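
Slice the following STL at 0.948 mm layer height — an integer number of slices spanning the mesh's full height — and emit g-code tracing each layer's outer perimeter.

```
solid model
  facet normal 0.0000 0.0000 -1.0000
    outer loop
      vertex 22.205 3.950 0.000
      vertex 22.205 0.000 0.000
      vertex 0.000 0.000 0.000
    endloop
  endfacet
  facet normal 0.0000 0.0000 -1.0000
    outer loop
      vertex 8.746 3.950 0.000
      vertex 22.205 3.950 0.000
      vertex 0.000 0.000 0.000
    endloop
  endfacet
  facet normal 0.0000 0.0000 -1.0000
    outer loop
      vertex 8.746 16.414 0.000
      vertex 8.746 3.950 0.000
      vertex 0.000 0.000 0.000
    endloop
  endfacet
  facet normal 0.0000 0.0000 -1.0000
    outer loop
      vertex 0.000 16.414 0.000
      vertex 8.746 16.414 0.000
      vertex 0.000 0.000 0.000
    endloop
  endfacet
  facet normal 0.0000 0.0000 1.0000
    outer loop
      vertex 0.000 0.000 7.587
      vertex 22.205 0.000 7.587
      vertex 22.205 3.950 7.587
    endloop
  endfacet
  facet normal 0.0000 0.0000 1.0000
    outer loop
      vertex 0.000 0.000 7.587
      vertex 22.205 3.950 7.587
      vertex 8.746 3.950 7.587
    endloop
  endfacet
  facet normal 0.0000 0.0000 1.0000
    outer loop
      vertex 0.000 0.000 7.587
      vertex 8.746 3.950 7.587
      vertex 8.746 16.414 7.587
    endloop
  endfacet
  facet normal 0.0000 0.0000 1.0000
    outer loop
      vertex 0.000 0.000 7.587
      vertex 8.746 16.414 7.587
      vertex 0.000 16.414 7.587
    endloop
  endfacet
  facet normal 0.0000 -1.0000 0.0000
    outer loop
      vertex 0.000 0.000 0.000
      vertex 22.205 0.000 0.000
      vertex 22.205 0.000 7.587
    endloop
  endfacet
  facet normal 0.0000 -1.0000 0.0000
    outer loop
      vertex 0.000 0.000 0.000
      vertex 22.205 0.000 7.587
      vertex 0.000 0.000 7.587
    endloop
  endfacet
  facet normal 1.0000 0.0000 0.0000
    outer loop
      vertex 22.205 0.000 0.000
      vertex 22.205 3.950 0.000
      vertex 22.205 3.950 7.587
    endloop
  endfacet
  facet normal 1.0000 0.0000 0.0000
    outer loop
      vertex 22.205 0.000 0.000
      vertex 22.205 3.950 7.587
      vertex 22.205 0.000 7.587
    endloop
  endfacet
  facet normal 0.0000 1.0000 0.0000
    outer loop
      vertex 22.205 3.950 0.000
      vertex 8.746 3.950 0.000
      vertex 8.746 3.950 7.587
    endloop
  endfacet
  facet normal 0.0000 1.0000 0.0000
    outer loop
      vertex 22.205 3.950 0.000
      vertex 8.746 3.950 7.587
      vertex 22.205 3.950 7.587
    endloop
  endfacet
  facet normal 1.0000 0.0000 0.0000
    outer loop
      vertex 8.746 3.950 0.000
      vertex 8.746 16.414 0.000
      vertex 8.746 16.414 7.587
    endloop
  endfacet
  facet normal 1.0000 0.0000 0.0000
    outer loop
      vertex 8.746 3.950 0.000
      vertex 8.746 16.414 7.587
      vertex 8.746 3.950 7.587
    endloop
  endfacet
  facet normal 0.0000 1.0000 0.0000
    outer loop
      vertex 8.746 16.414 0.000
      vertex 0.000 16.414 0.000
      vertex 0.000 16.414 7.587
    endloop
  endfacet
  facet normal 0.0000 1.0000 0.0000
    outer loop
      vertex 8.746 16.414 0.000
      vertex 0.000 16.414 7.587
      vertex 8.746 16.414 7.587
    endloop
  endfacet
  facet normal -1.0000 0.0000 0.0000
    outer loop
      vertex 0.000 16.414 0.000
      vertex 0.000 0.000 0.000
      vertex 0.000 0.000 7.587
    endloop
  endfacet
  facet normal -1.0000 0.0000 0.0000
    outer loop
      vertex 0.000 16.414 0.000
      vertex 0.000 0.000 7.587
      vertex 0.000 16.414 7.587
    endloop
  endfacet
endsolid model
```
; perimeter-only toolpath
G21 ; units = mm
G90 ; absolute positioning
G28 ; home
; layer 1
G0 Z0.948
G0 X0.000 Y0.000
G1 X22.205 Y0.000
G1 X22.205 Y3.950
G1 X8.746 Y3.950
G1 X8.746 Y16.414
G1 X0.000 Y16.414
G1 X0.000 Y0.000
; layer 2
G0 Z1.897
G0 X0.000 Y0.000
G1 X22.205 Y0.000
G1 X22.205 Y3.950
G1 X8.746 Y3.950
G1 X8.746 Y16.414
G1 X0.000 Y16.414
G1 X0.000 Y0.000
; layer 3
G0 Z2.845
G0 X0.000 Y0.000
G1 X22.205 Y0.000
G1 X22.205 Y3.950
G1 X8.746 Y3.950
G1 X8.746 Y16.414
G1 X0.000 Y16.414
G1 X0.000 Y0.000
; layer 4
G0 Z3.793
G0 X0.000 Y0.000
G1 X22.205 Y0.000
G1 X22.205 Y3.950
G1 X8.746 Y3.950
G1 X8.746 Y16.414
G1 X0.000 Y16.414
G1 X0.000 Y0.000
; layer 5
G0 Z4.742
G0 X0.000 Y0.000
G1 X22.205 Y0.000
G1 X22.205 Y3.950
G1 X8.746 Y3.950
G1 X8.746 Y16.414
G1 X0.000 Y16.414
G1 X0.000 Y0.000
; layer 6
G0 Z5.690
G0 X0.000 Y0.000
G1 X22.205 Y0.000
G1 X22.205 Y3.950
G1 X8.746 Y3.950
G1 X8.746 Y16.414
G1 X0.000 Y16.414
G1 X0.000 Y0.000
; layer 7
G0 Z6.639
G0 X0.000 Y0.000
G1 X22.205 Y0.000
G1 X22.205 Y3.950
G1 X8.746 Y3.950
G1 X8.746 Y16.414
G1 X0.000 Y16.414
G1 X0.000 Y0.000
; layer 8
G0 Z7.587
G0 X0.000 Y0.000
G1 X22.205 Y0.000
G1 X22.205 Y3.950
G1 X8.746 Y3.950
G1 X8.746 Y16.414
G1 X0.000 Y16.414
G1 X0.000 Y0.000
M2 ; end

The solid is an L-shaped prism: outer 22.2 × 16.4 mm, arm thicknesses ≈ 3.95 mm (horizontal) and 8.75 mm (vertical), extruded 7.59 mm in z. Slicing at Δz = 0.948 mm — 8 equal slices spanning the solid's height, so layer i sits at z = i·h/8 — gives 8 non-empty perimeters. Each is a 6-segment closed polygon; G0 lifts to the layer z and rapids to the start vertex, then G1 traces the edges.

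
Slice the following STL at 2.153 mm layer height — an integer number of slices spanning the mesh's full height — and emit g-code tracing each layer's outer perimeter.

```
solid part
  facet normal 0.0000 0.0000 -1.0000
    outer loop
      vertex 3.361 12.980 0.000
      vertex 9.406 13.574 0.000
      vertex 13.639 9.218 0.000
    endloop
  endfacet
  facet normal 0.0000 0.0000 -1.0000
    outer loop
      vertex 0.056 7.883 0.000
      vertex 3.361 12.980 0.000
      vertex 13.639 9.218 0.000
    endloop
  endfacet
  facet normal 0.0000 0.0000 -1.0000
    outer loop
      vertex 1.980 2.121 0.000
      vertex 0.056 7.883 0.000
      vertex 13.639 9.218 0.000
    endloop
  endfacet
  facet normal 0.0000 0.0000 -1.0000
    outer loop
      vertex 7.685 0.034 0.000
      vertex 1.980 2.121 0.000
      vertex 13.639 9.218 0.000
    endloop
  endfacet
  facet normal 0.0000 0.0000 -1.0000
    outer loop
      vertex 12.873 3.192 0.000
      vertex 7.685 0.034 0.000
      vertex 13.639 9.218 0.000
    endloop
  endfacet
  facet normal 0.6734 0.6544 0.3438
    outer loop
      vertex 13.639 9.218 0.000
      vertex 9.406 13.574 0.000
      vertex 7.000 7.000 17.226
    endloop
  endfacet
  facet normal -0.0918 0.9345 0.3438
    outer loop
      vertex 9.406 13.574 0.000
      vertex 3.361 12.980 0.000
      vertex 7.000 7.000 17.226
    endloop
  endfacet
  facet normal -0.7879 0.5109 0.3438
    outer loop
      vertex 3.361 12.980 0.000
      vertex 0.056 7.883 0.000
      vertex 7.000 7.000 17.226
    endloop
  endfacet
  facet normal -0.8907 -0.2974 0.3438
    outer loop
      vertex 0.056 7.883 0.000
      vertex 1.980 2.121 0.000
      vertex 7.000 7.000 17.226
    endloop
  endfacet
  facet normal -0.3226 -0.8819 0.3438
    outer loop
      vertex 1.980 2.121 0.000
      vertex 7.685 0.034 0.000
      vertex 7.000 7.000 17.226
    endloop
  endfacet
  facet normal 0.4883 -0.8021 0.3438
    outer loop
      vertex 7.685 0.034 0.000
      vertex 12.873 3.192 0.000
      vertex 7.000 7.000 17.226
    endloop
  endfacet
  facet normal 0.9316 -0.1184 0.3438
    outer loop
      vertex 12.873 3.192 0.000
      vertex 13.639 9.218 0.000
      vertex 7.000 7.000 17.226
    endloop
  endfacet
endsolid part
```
; perimeter-only toolpath
G21 ; units = mm
G90 ; absolute positioning
G28 ; home
; layer 1
G0 Z2.153
G0 X12.809 Y8.941
G1 X9.105 Y12.752
G1 X3.816 Y12.232
G1 X0.924 Y7.773
G1 X2.607 Y2.731
G1 X7.599 Y0.905
G1 X12.139 Y3.668
G1 X12.809 Y8.941
; layer 2
G0 Z4.306
G0 X11.979 Y8.663
G1 X8.805 Y11.931
G1 X4.271 Y11.485
G1 X1.792 Y7.662
G1 X3.235 Y3.341
G1 X7.514 Y1.776
G1 X11.405 Y4.144
G1 X11.979 Y8.663
; layer 3
G0 Z6.460
G0 X11.149 Y8.386
G1 X8.504 Y11.109
G1 X4.726 Y10.738
G1 X2.660 Y7.552
G1 X3.862 Y3.951
G1 X7.428 Y2.646
G1 X10.671 Y4.620
G1 X11.149 Y8.386
; layer 4
G0 Z8.613
G0 X10.319 Y8.109
G1 X8.203 Y10.287
G1 X5.181 Y9.990
G1 X3.528 Y7.441
G1 X4.490 Y4.561
G1 X7.342 Y3.517
G1 X9.936 Y5.096
G1 X10.319 Y8.109
; layer 5
G0 Z10.766
G0 X9.490 Y7.832
G1 X7.902 Y9.465
G1 X5.635 Y9.242
G1 X4.396 Y7.331
G1 X5.117 Y5.170
G1 X7.257 Y4.388
G1 X9.202 Y5.572
G1 X9.490 Y7.832
; layer 6
G0 Z12.919
G0 X8.660 Y7.554
G1 X7.601 Y8.643
G1 X6.090 Y8.495
G1 X5.264 Y7.221
G1 X5.745 Y5.780
G1 X7.171 Y5.258
G1 X8.468 Y6.048
G1 X8.660 Y7.554
; layer 7
G0 Z15.073
G0 X7.830 Y7.277
G1 X7.301 Y7.822
G1 X6.545 Y7.748
G1 X6.132 Y7.110
G1 X6.372 Y6.390
G1 X7.086 Y6.129
G1 X7.734 Y6.524
G1 X7.830 Y7.277
M2 ; end

The solid is a regular 7-sided pyramid, base circumscribed radius ≈ 7 mm, apex at z ≈ 17.2 mm. Slicing at Δz = 2.153 mm — 8 equal slices spanning the solid's height, so layer i sits at z = i·h/8 — gives 7 non-empty perimeters. Each is a 7-segment closed polygon; G0 lifts to the layer z and rapids to the start vertex, then G1 traces the edges. The cross-section shrinks linearly with z (the slice at the apex is degenerate and omitted).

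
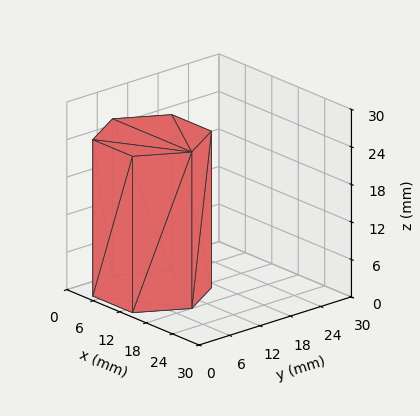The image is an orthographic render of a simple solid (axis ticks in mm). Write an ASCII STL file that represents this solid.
Reading the render: the shape is a regular 6-sided prism (a cylinder approximated with 6 flat sides), circumscribed radius ≈ 9 mm, height ≈ 25 mm (dimensions read to the nearest mm from the axis ticks). For the STL, each face is triangulated and given an outward normal.

solid part
  facet normal 0.0000 0.0000 -1.0000
    outer loop
      vertex 4.500 16.794 0.000
      vertex 13.500 16.794 0.000
      vertex 18.000 9.000 0.000
    endloop
  endfacet
  facet normal 0.0000 0.0000 -1.0000
    outer loop
      vertex 0.000 9.000 0.000
      vertex 4.500 16.794 0.000
      vertex 18.000 9.000 0.000
    endloop
  endfacet
  facet normal 0.0000 0.0000 -1.0000
    outer loop
      vertex 4.500 1.206 0.000
      vertex 0.000 9.000 0.000
      vertex 18.000 9.000 0.000
    endloop
  endfacet
  facet normal 0.0000 0.0000 -1.0000
    outer loop
      vertex 13.500 1.206 0.000
      vertex 4.500 1.206 0.000
      vertex 18.000 9.000 0.000
    endloop
  endfacet
  facet normal 0.0000 0.0000 1.0000
    outer loop
      vertex 18.000 9.000 25.000
      vertex 13.500 16.794 25.000
      vertex 4.500 16.794 25.000
    endloop
  endfacet
  facet normal 0.0000 0.0000 1.0000
    outer loop
      vertex 18.000 9.000 25.000
      vertex 4.500 16.794 25.000
      vertex 0.000 9.000 25.000
    endloop
  endfacet
  facet normal 0.0000 0.0000 1.0000
    outer loop
      vertex 18.000 9.000 25.000
      vertex 0.000 9.000 25.000
      vertex 4.500 1.206 25.000
    endloop
  endfacet
  facet normal 0.0000 0.0000 1.0000
    outer loop
      vertex 18.000 9.000 25.000
      vertex 4.500 1.206 25.000
      vertex 13.500 1.206 25.000
    endloop
  endfacet
  facet normal 0.8660 0.5000 0.0000
    outer loop
      vertex 18.000 9.000 0.000
      vertex 13.500 16.794 0.000
      vertex 13.500 16.794 25.000
    endloop
  endfacet
  facet normal 0.8660 0.5000 0.0000
    outer loop
      vertex 18.000 9.000 0.000
      vertex 13.500 16.794 25.000
      vertex 18.000 9.000 25.000
    endloop
  endfacet
  facet normal 0.0000 1.0000 0.0000
    outer loop
      vertex 13.500 16.794 0.000
      vertex 4.500 16.794 0.000
      vertex 4.500 16.794 25.000
    endloop
  endfacet
  facet normal 0.0000 1.0000 0.0000
    outer loop
      vertex 13.500 16.794 0.000
      vertex 4.500 16.794 25.000
      vertex 13.500 16.794 25.000
    endloop
  endfacet
  facet normal -0.8660 0.5000 0.0000
    outer loop
      vertex 4.500 16.794 0.000
      vertex 0.000 9.000 0.000
      vertex 0.000 9.000 25.000
    endloop
  endfacet
  facet normal -0.8660 0.5000 0.0000
    outer loop
      vertex 4.500 16.794 0.000
      vertex 0.000 9.000 25.000
      vertex 4.500 16.794 25.000
    endloop
  endfacet
  facet normal -0.8660 -0.5000 0.0000
    outer loop
      vertex 0.000 9.000 0.000
      vertex 4.500 1.206 0.000
      vertex 4.500 1.206 25.000
    endloop
  endfacet
  facet normal -0.8660 -0.5000 0.0000
    outer loop
      vertex 0.000 9.000 0.000
      vertex 4.500 1.206 25.000
      vertex 0.000 9.000 25.000
    endloop
  endfacet
  facet normal 0.0000 -1.0000 0.0000
    outer loop
      vertex 4.500 1.206 0.000
      vertex 13.500 1.206 0.000
      vertex 13.500 1.206 25.000
    endloop
  endfacet
  facet normal 0.0000 -1.0000 0.0000
    outer loop
      vertex 4.500 1.206 0.000
      vertex 13.500 1.206 25.000
      vertex 4.500 1.206 25.000
    endloop
  endfacet
  facet normal 0.8660 -0.5000 0.0000
    outer loop
      vertex 13.500 1.206 0.000
      vertex 18.000 9.000 0.000
      vertex 18.000 9.000 25.000
    endloop
  endfacet
  facet normal 0.8660 -0.5000 0.0000
    outer loop
      vertex 13.500 1.206 0.000
      vertex 18.000 9.000 25.000
      vertex 13.500 1.206 25.000
    endloop
  endfacet
endsolid part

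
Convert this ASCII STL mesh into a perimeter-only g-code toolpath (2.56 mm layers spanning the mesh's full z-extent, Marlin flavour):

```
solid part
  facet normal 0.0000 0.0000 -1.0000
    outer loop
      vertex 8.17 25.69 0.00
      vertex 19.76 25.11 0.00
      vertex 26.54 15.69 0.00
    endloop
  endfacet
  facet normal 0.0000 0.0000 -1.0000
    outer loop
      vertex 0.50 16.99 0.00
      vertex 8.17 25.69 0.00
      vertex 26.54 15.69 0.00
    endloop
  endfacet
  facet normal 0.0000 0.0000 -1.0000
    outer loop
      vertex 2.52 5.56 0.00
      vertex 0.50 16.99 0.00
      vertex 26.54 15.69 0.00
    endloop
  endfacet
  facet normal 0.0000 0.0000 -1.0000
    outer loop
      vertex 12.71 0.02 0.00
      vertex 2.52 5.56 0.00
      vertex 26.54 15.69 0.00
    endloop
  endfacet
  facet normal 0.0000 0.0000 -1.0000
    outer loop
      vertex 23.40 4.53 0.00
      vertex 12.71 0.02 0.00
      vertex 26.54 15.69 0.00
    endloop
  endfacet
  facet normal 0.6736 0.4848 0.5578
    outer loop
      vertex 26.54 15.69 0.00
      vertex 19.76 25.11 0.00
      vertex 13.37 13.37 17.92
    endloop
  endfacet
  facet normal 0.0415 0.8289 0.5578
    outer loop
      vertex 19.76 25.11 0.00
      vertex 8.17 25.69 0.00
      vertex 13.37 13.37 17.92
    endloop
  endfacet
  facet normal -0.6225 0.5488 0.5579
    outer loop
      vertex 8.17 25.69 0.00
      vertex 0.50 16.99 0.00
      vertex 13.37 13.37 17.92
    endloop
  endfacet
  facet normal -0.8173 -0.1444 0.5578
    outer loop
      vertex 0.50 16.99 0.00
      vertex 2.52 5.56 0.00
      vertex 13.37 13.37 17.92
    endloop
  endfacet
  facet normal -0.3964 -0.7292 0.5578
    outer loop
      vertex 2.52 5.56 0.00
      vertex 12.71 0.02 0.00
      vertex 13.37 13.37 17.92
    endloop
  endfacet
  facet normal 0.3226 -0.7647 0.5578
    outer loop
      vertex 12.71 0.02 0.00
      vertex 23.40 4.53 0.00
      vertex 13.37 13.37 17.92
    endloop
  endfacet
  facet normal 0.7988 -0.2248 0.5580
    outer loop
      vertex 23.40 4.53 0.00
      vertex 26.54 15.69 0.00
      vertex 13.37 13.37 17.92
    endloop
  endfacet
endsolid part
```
; perimeter-only toolpath
G21 ; units = mm
G90 ; absolute positioning
G28 ; home
; layer 1
G0 Z2.56
G0 X24.66 Y15.36
G1 X18.85 Y23.43
G1 X8.91 Y23.93
G1 X2.34 Y16.47
G1 X4.07 Y6.68
G1 X12.80 Y1.93
G1 X21.97 Y5.79
G1 X24.66 Y15.36
; layer 2
G0 Z5.12
G0 X22.78 Y15.03
G1 X17.93 Y21.76
G1 X9.66 Y22.17
G1 X4.18 Y15.96
G1 X5.62 Y7.79
G1 X12.90 Y3.83
G1 X20.53 Y7.06
G1 X22.78 Y15.03
; layer 3
G0 Z7.68
G0 X20.90 Y14.70
G1 X17.02 Y20.08
G1 X10.40 Y20.41
G1 X6.02 Y15.44
G1 X7.17 Y8.91
G1 X12.99 Y5.74
G1 X19.10 Y8.32
G1 X20.90 Y14.70
; layer 4
G0 Z10.24
G0 X19.01 Y14.36
G1 X16.11 Y18.40
G1 X11.14 Y18.65
G1 X7.85 Y14.92
G1 X8.72 Y10.02
G1 X13.09 Y7.65
G1 X17.67 Y9.58
G1 X19.01 Y14.36
; layer 5
G0 Z12.80
G0 X17.13 Y14.03
G1 X15.20 Y16.72
G1 X11.88 Y16.89
G1 X9.69 Y14.40
G1 X10.27 Y11.14
G1 X13.18 Y9.56
G1 X16.24 Y10.84
G1 X17.13 Y14.03
; layer 6
G0 Z15.36
G0 X15.25 Y13.70
G1 X14.28 Y15.05
G1 X12.63 Y15.13
G1 X11.53 Y13.89
G1 X11.82 Y12.25
G1 X13.28 Y11.46
G1 X14.80 Y12.11
G1 X15.25 Y13.70
M2 ; end

The solid is a regular 7-sided pyramid, base circumscribed radius ≈ 13.4 mm, apex at z ≈ 17.9 mm. Slicing at Δz = 2.56 mm — 7 equal slices spanning the solid's height, so layer i sits at z = i·h/7 — gives 6 non-empty perimeters. Each is a 7-segment closed polygon; G0 lifts to the layer z and rapids to the start vertex, then G1 traces the edges. The cross-section shrinks linearly with z (the slice at the apex is degenerate and omitted).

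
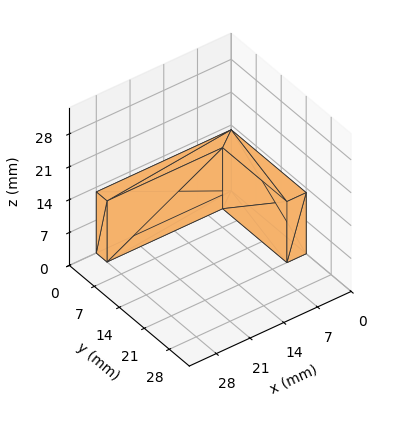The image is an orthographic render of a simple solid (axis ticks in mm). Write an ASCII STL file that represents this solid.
Reading the render: the shape is an L-shaped prism: outer 28 × 21 mm, arm thicknesses ≈ 3 mm (horizontal) and 4 mm (vertical), extruded 13 mm in z (dimensions read to the nearest mm from the axis ticks). For the STL, each face is triangulated and given an outward normal.

solid part
  facet normal 0.0000 0.0000 -1.0000
    outer loop
      vertex 28.000 3.000 0.000
      vertex 28.000 0.000 0.000
      vertex 0.000 0.000 0.000
    endloop
  endfacet
  facet normal 0.0000 0.0000 -1.0000
    outer loop
      vertex 4.000 3.000 0.000
      vertex 28.000 3.000 0.000
      vertex 0.000 0.000 0.000
    endloop
  endfacet
  facet normal 0.0000 0.0000 -1.0000
    outer loop
      vertex 4.000 21.000 0.000
      vertex 4.000 3.000 0.000
      vertex 0.000 0.000 0.000
    endloop
  endfacet
  facet normal 0.0000 0.0000 -1.0000
    outer loop
      vertex 0.000 21.000 0.000
      vertex 4.000 21.000 0.000
      vertex 0.000 0.000 0.000
    endloop
  endfacet
  facet normal 0.0000 0.0000 1.0000
    outer loop
      vertex 0.000 0.000 13.000
      vertex 28.000 0.000 13.000
      vertex 28.000 3.000 13.000
    endloop
  endfacet
  facet normal 0.0000 0.0000 1.0000
    outer loop
      vertex 0.000 0.000 13.000
      vertex 28.000 3.000 13.000
      vertex 4.000 3.000 13.000
    endloop
  endfacet
  facet normal 0.0000 0.0000 1.0000
    outer loop
      vertex 0.000 0.000 13.000
      vertex 4.000 3.000 13.000
      vertex 4.000 21.000 13.000
    endloop
  endfacet
  facet normal 0.0000 0.0000 1.0000
    outer loop
      vertex 0.000 0.000 13.000
      vertex 4.000 21.000 13.000
      vertex 0.000 21.000 13.000
    endloop
  endfacet
  facet normal 0.0000 -1.0000 0.0000
    outer loop
      vertex 0.000 0.000 0.000
      vertex 28.000 0.000 0.000
      vertex 28.000 0.000 13.000
    endloop
  endfacet
  facet normal 0.0000 -1.0000 0.0000
    outer loop
      vertex 0.000 0.000 0.000
      vertex 28.000 0.000 13.000
      vertex 0.000 0.000 13.000
    endloop
  endfacet
  facet normal 1.0000 0.0000 0.0000
    outer loop
      vertex 28.000 0.000 0.000
      vertex 28.000 3.000 0.000
      vertex 28.000 3.000 13.000
    endloop
  endfacet
  facet normal 1.0000 0.0000 0.0000
    outer loop
      vertex 28.000 0.000 0.000
      vertex 28.000 3.000 13.000
      vertex 28.000 0.000 13.000
    endloop
  endfacet
  facet normal 0.0000 1.0000 0.0000
    outer loop
      vertex 28.000 3.000 0.000
      vertex 4.000 3.000 0.000
      vertex 4.000 3.000 13.000
    endloop
  endfacet
  facet normal 0.0000 1.0000 0.0000
    outer loop
      vertex 28.000 3.000 0.000
      vertex 4.000 3.000 13.000
      vertex 28.000 3.000 13.000
    endloop
  endfacet
  facet normal 1.0000 0.0000 0.0000
    outer loop
      vertex 4.000 3.000 0.000
      vertex 4.000 21.000 0.000
      vertex 4.000 21.000 13.000
    endloop
  endfacet
  facet normal 1.0000 0.0000 0.0000
    outer loop
      vertex 4.000 3.000 0.000
      vertex 4.000 21.000 13.000
      vertex 4.000 3.000 13.000
    endloop
  endfacet
  facet normal 0.0000 1.0000 0.0000
    outer loop
      vertex 4.000 21.000 0.000
      vertex 0.000 21.000 0.000
      vertex 0.000 21.000 13.000
    endloop
  endfacet
  facet normal 0.0000 1.0000 0.0000
    outer loop
      vertex 4.000 21.000 0.000
      vertex 0.000 21.000 13.000
      vertex 4.000 21.000 13.000
    endloop
  endfacet
  facet normal -1.0000 0.0000 0.0000
    outer loop
      vertex 0.000 21.000 0.000
      vertex 0.000 0.000 0.000
      vertex 0.000 0.000 13.000
    endloop
  endfacet
  facet normal -1.0000 0.0000 0.0000
    outer loop
      vertex 0.000 21.000 0.000
      vertex 0.000 0.000 13.000
      vertex 0.000 21.000 13.000
    endloop
  endfacet
endsolid part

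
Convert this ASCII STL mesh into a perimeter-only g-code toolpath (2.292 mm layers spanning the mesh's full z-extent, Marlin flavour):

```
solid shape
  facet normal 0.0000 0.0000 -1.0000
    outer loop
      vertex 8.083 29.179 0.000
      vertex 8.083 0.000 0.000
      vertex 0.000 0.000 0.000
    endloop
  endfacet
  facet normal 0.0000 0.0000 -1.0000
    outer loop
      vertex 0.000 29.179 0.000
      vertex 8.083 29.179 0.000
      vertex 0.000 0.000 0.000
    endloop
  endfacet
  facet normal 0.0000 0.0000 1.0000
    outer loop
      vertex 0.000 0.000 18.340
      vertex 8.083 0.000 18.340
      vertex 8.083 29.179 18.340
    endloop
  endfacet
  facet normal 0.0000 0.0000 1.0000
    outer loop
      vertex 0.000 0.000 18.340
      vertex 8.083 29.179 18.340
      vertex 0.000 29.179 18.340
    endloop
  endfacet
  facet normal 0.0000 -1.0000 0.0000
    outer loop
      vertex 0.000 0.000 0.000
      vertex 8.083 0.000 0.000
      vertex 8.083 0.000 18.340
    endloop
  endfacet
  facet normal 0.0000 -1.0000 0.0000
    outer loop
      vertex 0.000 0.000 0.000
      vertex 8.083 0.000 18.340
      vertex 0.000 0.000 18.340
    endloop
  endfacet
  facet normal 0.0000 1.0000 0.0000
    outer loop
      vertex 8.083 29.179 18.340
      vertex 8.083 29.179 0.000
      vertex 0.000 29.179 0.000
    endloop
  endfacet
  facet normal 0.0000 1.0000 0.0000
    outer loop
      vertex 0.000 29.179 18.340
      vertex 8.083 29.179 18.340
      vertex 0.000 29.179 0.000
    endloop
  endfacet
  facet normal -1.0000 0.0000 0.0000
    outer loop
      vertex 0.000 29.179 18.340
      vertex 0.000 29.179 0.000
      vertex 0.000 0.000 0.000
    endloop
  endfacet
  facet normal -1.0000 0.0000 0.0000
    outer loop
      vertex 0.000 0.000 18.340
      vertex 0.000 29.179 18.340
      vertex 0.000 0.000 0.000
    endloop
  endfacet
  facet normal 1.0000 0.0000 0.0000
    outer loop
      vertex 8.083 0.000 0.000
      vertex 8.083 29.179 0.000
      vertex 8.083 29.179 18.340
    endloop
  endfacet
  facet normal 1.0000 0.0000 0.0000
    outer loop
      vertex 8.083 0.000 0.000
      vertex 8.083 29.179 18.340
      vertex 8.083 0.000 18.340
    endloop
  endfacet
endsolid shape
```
; perimeter-only toolpath
G21 ; units = mm
G90 ; absolute positioning
G28 ; home
; layer 1
G0 Z2.292
G0 X0.000 Y0.000
G1 X8.083 Y0.000
G1 X8.083 Y29.179
G1 X0.000 Y29.179
G1 X0.000 Y0.000
; layer 2
G0 Z4.585
G0 X0.000 Y0.000
G1 X8.083 Y0.000
G1 X8.083 Y29.179
G1 X0.000 Y29.179
G1 X0.000 Y0.000
; layer 3
G0 Z6.877
G0 X0.000 Y0.000
G1 X8.083 Y0.000
G1 X8.083 Y29.179
G1 X0.000 Y29.179
G1 X0.000 Y0.000
; layer 4
G0 Z9.170
G0 X0.000 Y0.000
G1 X8.083 Y0.000
G1 X8.083 Y29.179
G1 X0.000 Y29.179
G1 X0.000 Y0.000
; layer 5
G0 Z11.463
G0 X0.000 Y0.000
G1 X8.083 Y0.000
G1 X8.083 Y29.179
G1 X0.000 Y29.179
G1 X0.000 Y0.000
; layer 6
G0 Z13.755
G0 X0.000 Y0.000
G1 X8.083 Y0.000
G1 X8.083 Y29.179
G1 X0.000 Y29.179
G1 X0.000 Y0.000
; layer 7
G0 Z16.047
G0 X0.000 Y0.000
G1 X8.083 Y0.000
G1 X8.083 Y29.179
G1 X0.000 Y29.179
G1 X0.000 Y0.000
; layer 8
G0 Z18.340
G0 X0.000 Y0.000
G1 X8.083 Y0.000
G1 X8.083 Y29.179
G1 X0.000 Y29.179
G1 X0.000 Y0.000
M2 ; end

The solid is a rectangular box, roughly 8.08 × 29.2 mm footprint and 18.3 mm tall. Slicing at Δz = 2.292 mm — 8 equal slices spanning the solid's height, so layer i sits at z = i·h/8 — gives 8 non-empty perimeters. Each is a 4-segment closed polygon; G0 lifts to the layer z and rapids to the start vertex, then G1 traces the edges.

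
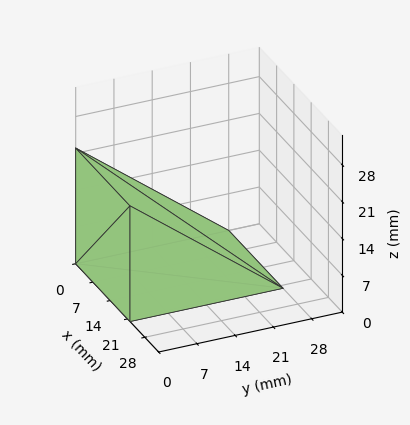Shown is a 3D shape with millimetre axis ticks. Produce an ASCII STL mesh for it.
Reading the render: the shape is a wedge (ramp): 22 × 28 mm base, rising to 22 mm along the y=0 edge and sloping linearly to z=0 at y=28 (dimensions read to the nearest mm from the axis ticks). For the STL, each face is triangulated and given an outward normal.

solid part
  facet normal 0.0000 0.0000 -1.0000
    outer loop
      vertex 22.000 28.000 0.000
      vertex 22.000 0.000 0.000
      vertex 0.000 0.000 0.000
    endloop
  endfacet
  facet normal 0.0000 0.0000 -1.0000
    outer loop
      vertex 0.000 28.000 0.000
      vertex 22.000 28.000 0.000
      vertex 0.000 0.000 0.000
    endloop
  endfacet
  facet normal 0.0000 -1.0000 0.0000
    outer loop
      vertex 0.000 0.000 0.000
      vertex 22.000 0.000 0.000
      vertex 22.000 0.000 22.000
    endloop
  endfacet
  facet normal 0.0000 -1.0000 0.0000
    outer loop
      vertex 0.000 0.000 0.000
      vertex 22.000 0.000 22.000
      vertex 0.000 0.000 22.000
    endloop
  endfacet
  facet normal 0.0000 0.6178 0.7863
    outer loop
      vertex 0.000 0.000 22.000
      vertex 22.000 0.000 22.000
      vertex 22.000 28.000 0.000
    endloop
  endfacet
  facet normal 0.0000 0.6178 0.7863
    outer loop
      vertex 0.000 0.000 22.000
      vertex 22.000 28.000 0.000
      vertex 0.000 28.000 0.000
    endloop
  endfacet
  facet normal -1.0000 0.0000 0.0000
    outer loop
      vertex 0.000 0.000 22.000
      vertex 0.000 28.000 0.000
      vertex 0.000 0.000 0.000
    endloop
  endfacet
  facet normal 1.0000 0.0000 0.0000
    outer loop
      vertex 22.000 0.000 0.000
      vertex 22.000 28.000 0.000
      vertex 22.000 0.000 22.000
    endloop
  endfacet
endsolid part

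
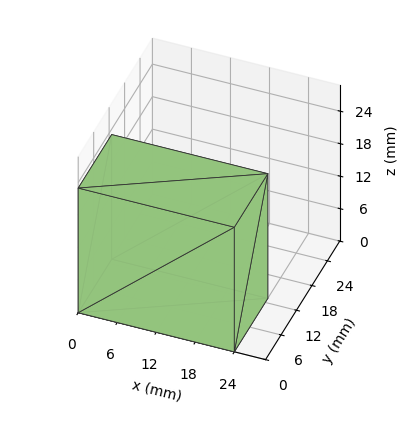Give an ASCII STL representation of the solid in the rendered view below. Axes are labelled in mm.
Reading the render: the shape is a rectangular box, roughly 24 × 13 mm footprint and 23 mm tall (dimensions read to the nearest mm from the axis ticks). For the STL, each face is triangulated and given an outward normal.

solid part
  facet normal 0.0000 0.0000 -1.0000
    outer loop
      vertex 24.000 13.000 0.000
      vertex 24.000 0.000 0.000
      vertex 0.000 0.000 0.000
    endloop
  endfacet
  facet normal 0.0000 0.0000 -1.0000
    outer loop
      vertex 0.000 13.000 0.000
      vertex 24.000 13.000 0.000
      vertex 0.000 0.000 0.000
    endloop
  endfacet
  facet normal 0.0000 0.0000 1.0000
    outer loop
      vertex 0.000 0.000 23.000
      vertex 24.000 0.000 23.000
      vertex 24.000 13.000 23.000
    endloop
  endfacet
  facet normal 0.0000 0.0000 1.0000
    outer loop
      vertex 0.000 0.000 23.000
      vertex 24.000 13.000 23.000
      vertex 0.000 13.000 23.000
    endloop
  endfacet
  facet normal 0.0000 -1.0000 0.0000
    outer loop
      vertex 0.000 0.000 0.000
      vertex 24.000 0.000 0.000
      vertex 24.000 0.000 23.000
    endloop
  endfacet
  facet normal 0.0000 -1.0000 0.0000
    outer loop
      vertex 0.000 0.000 0.000
      vertex 24.000 0.000 23.000
      vertex 0.000 0.000 23.000
    endloop
  endfacet
  facet normal 0.0000 1.0000 0.0000
    outer loop
      vertex 24.000 13.000 23.000
      vertex 24.000 13.000 0.000
      vertex 0.000 13.000 0.000
    endloop
  endfacet
  facet normal 0.0000 1.0000 0.0000
    outer loop
      vertex 0.000 13.000 23.000
      vertex 24.000 13.000 23.000
      vertex 0.000 13.000 0.000
    endloop
  endfacet
  facet normal -1.0000 0.0000 0.0000
    outer loop
      vertex 0.000 13.000 23.000
      vertex 0.000 13.000 0.000
      vertex 0.000 0.000 0.000
    endloop
  endfacet
  facet normal -1.0000 0.0000 0.0000
    outer loop
      vertex 0.000 0.000 23.000
      vertex 0.000 13.000 23.000
      vertex 0.000 0.000 0.000
    endloop
  endfacet
  facet normal 1.0000 0.0000 0.0000
    outer loop
      vertex 24.000 0.000 0.000
      vertex 24.000 13.000 0.000
      vertex 24.000 13.000 23.000
    endloop
  endfacet
  facet normal 1.0000 0.0000 0.0000
    outer loop
      vertex 24.000 0.000 0.000
      vertex 24.000 13.000 23.000
      vertex 24.000 0.000 23.000
    endloop
  endfacet
endsolid part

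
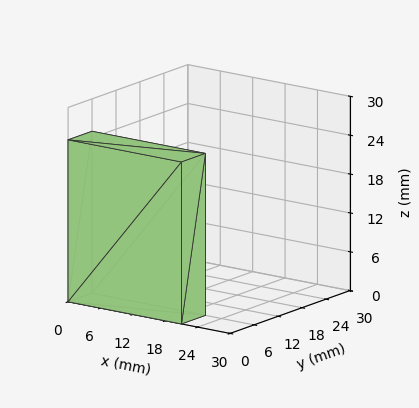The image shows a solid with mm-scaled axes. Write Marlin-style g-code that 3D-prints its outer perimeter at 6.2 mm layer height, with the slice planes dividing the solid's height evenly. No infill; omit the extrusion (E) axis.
Reading the render: the shape is a rectangular box, roughly 21 × 6 mm footprint and 25 mm tall (dimensions read to the nearest mm from the axis ticks). For the g-code, the solid's height is divided into equal slices at the stated Δz and each level perimeter traced with G1 moves after a G0 lift.

; perimeter-only toolpath
G21 ; units = mm
G90 ; absolute positioning
G28 ; home
; layer 1
G0 Z6.2
G0 X0.0 Y0.0
G1 X21.0 Y0.0
G1 X21.0 Y6.0
G1 X0.0 Y6.0
G1 X0.0 Y0.0
; layer 2
G0 Z12.5
G0 X0.0 Y0.0
G1 X21.0 Y0.0
G1 X21.0 Y6.0
G1 X0.0 Y6.0
G1 X0.0 Y0.0
; layer 3
G0 Z18.8
G0 X0.0 Y0.0
G1 X21.0 Y0.0
G1 X21.0 Y6.0
G1 X0.0 Y6.0
G1 X0.0 Y0.0
; layer 4
G0 Z25.0
G0 X0.0 Y0.0
G1 X21.0 Y0.0
G1 X21.0 Y6.0
G1 X0.0 Y6.0
G1 X0.0 Y0.0
M2 ; end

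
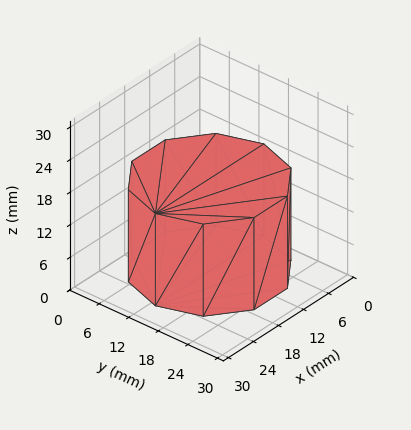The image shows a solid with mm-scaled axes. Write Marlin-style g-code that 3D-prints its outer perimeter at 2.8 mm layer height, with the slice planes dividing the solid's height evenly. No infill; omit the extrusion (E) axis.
Reading the render: the shape is a regular 10-sided prism (a cylinder approximated with 10 flat sides), circumscribed radius ≈ 13 mm, height ≈ 17 mm (dimensions read to the nearest mm from the axis ticks). For the g-code, the solid's height is divided into equal slices at the stated Δz and each level perimeter traced with G1 moves after a G0 lift.

; perimeter-only toolpath
G21 ; units = mm
G90 ; absolute positioning
G28 ; home
; layer 1
G0 Z2.8
G0 X26.0 Y13.0
G1 X23.5 Y20.6
G1 X17.0 Y25.4
G1 X9.0 Y25.4
G1 X2.5 Y20.6
G1 X0.0 Y13.0
G1 X2.5 Y5.4
G1 X9.0 Y0.6
G1 X17.0 Y0.6
G1 X23.5 Y5.4
G1 X26.0 Y13.0
; layer 2
G0 Z5.7
G0 X26.0 Y13.0
G1 X23.5 Y20.6
G1 X17.0 Y25.4
G1 X9.0 Y25.4
G1 X2.5 Y20.6
G1 X0.0 Y13.0
G1 X2.5 Y5.4
G1 X9.0 Y0.6
G1 X17.0 Y0.6
G1 X23.5 Y5.4
G1 X26.0 Y13.0
; layer 3
G0 Z8.5
G0 X26.0 Y13.0
G1 X23.5 Y20.6
G1 X17.0 Y25.4
G1 X9.0 Y25.4
G1 X2.5 Y20.6
G1 X0.0 Y13.0
G1 X2.5 Y5.4
G1 X9.0 Y0.6
G1 X17.0 Y0.6
G1 X23.5 Y5.4
G1 X26.0 Y13.0
; layer 4
G0 Z11.3
G0 X26.0 Y13.0
G1 X23.5 Y20.6
G1 X17.0 Y25.4
G1 X9.0 Y25.4
G1 X2.5 Y20.6
G1 X0.0 Y13.0
G1 X2.5 Y5.4
G1 X9.0 Y0.6
G1 X17.0 Y0.6
G1 X23.5 Y5.4
G1 X26.0 Y13.0
; layer 5
G0 Z14.2
G0 X26.0 Y13.0
G1 X23.5 Y20.6
G1 X17.0 Y25.4
G1 X9.0 Y25.4
G1 X2.5 Y20.6
G1 X0.0 Y13.0
G1 X2.5 Y5.4
G1 X9.0 Y0.6
G1 X17.0 Y0.6
G1 X23.5 Y5.4
G1 X26.0 Y13.0
; layer 6
G0 Z17.0
G0 X26.0 Y13.0
G1 X23.5 Y20.6
G1 X17.0 Y25.4
G1 X9.0 Y25.4
G1 X2.5 Y20.6
G1 X0.0 Y13.0
G1 X2.5 Y5.4
G1 X9.0 Y0.6
G1 X17.0 Y0.6
G1 X23.5 Y5.4
G1 X26.0 Y13.0
M2 ; end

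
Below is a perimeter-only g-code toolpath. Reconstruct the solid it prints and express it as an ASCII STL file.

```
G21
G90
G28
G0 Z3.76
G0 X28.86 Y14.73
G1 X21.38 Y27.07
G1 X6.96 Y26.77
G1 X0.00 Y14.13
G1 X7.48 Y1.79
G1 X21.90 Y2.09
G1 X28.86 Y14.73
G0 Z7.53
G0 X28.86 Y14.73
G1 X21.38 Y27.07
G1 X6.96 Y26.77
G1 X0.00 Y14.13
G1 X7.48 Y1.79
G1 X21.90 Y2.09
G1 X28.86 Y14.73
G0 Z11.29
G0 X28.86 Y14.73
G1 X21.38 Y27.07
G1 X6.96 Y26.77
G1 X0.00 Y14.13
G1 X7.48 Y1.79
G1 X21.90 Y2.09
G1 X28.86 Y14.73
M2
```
solid part
  facet normal 0.0000 0.0000 -1.0000
    outer loop
      vertex 6.96 26.77 0.00
      vertex 21.38 27.07 0.00
      vertex 28.86 14.73 0.00
    endloop
  endfacet
  facet normal 0.0000 0.0000 -1.0000
    outer loop
      vertex 0.00 14.13 0.00
      vertex 6.96 26.77 0.00
      vertex 28.86 14.73 0.00
    endloop
  endfacet
  facet normal 0.0000 0.0000 -1.0000
    outer loop
      vertex 7.48 1.79 0.00
      vertex 0.00 14.13 0.00
      vertex 28.86 14.73 0.00
    endloop
  endfacet
  facet normal 0.0000 0.0000 -1.0000
    outer loop
      vertex 21.90 2.09 0.00
      vertex 7.48 1.79 0.00
      vertex 28.86 14.73 0.00
    endloop
  endfacet
  facet normal 0.0000 0.0000 1.0000
    outer loop
      vertex 28.86 14.73 11.29
      vertex 21.38 27.07 11.29
      vertex 6.96 26.77 11.29
    endloop
  endfacet
  facet normal 0.0000 0.0000 1.0000
    outer loop
      vertex 28.86 14.73 11.29
      vertex 6.96 26.77 11.29
      vertex 0.00 14.13 11.29
    endloop
  endfacet
  facet normal 0.0000 0.0000 1.0000
    outer loop
      vertex 28.86 14.73 11.29
      vertex 0.00 14.13 11.29
      vertex 7.48 1.79 11.29
    endloop
  endfacet
  facet normal 0.0000 0.0000 1.0000
    outer loop
      vertex 28.86 14.73 11.29
      vertex 7.48 1.79 11.29
      vertex 21.90 2.09 11.29
    endloop
  endfacet
  facet normal 0.8552 0.5184 0.0000
    outer loop
      vertex 28.86 14.73 0.00
      vertex 21.38 27.07 0.00
      vertex 21.38 27.07 11.29
    endloop
  endfacet
  facet normal 0.8552 0.5184 0.0000
    outer loop
      vertex 28.86 14.73 0.00
      vertex 21.38 27.07 11.29
      vertex 28.86 14.73 11.29
    endloop
  endfacet
  facet normal -0.0208 0.9998 0.0000
    outer loop
      vertex 21.38 27.07 0.00
      vertex 6.96 26.77 0.00
      vertex 6.96 26.77 11.29
    endloop
  endfacet
  facet normal -0.0208 0.9998 0.0000
    outer loop
      vertex 21.38 27.07 0.00
      vertex 6.96 26.77 11.29
      vertex 21.38 27.07 11.29
    endloop
  endfacet
  facet normal -0.8760 0.4823 0.0000
    outer loop
      vertex 6.96 26.77 0.00
      vertex 0.00 14.13 0.00
      vertex 0.00 14.13 11.29
    endloop
  endfacet
  facet normal -0.8760 0.4823 0.0000
    outer loop
      vertex 6.96 26.77 0.00
      vertex 0.00 14.13 11.29
      vertex 6.96 26.77 11.29
    endloop
  endfacet
  facet normal -0.8552 -0.5184 0.0000
    outer loop
      vertex 0.00 14.13 0.00
      vertex 7.48 1.79 0.00
      vertex 7.48 1.79 11.29
    endloop
  endfacet
  facet normal -0.8552 -0.5184 0.0000
    outer loop
      vertex 0.00 14.13 0.00
      vertex 7.48 1.79 11.29
      vertex 0.00 14.13 11.29
    endloop
  endfacet
  facet normal 0.0208 -0.9998 0.0000
    outer loop
      vertex 7.48 1.79 0.00
      vertex 21.90 2.09 0.00
      vertex 21.90 2.09 11.29
    endloop
  endfacet
  facet normal 0.0208 -0.9998 0.0000
    outer loop
      vertex 7.48 1.79 0.00
      vertex 21.90 2.09 11.29
      vertex 7.48 1.79 11.29
    endloop
  endfacet
  facet normal 0.8760 -0.4823 0.0000
    outer loop
      vertex 21.90 2.09 0.00
      vertex 28.86 14.73 0.00
      vertex 28.86 14.73 11.29
    endloop
  endfacet
  facet normal 0.8760 -0.4823 0.0000
    outer loop
      vertex 21.90 2.09 0.00
      vertex 28.86 14.73 11.29
      vertex 21.90 2.09 11.29
    endloop
  endfacet
endsolid part

The G0 Z moves step by Δz≈3.76 mm. Every layer's G1 loop is the same polygon, so the solid is a straight extrusion of it from z=0 to z≈11.3. Closing with flat bottom and top caps and triangulating gives 20 facets — a regular 6-sided prism (a cylinder approximated with 6 flat sides), circumscribed radius ≈ 14.4 mm, height ≈ 11.3 mm.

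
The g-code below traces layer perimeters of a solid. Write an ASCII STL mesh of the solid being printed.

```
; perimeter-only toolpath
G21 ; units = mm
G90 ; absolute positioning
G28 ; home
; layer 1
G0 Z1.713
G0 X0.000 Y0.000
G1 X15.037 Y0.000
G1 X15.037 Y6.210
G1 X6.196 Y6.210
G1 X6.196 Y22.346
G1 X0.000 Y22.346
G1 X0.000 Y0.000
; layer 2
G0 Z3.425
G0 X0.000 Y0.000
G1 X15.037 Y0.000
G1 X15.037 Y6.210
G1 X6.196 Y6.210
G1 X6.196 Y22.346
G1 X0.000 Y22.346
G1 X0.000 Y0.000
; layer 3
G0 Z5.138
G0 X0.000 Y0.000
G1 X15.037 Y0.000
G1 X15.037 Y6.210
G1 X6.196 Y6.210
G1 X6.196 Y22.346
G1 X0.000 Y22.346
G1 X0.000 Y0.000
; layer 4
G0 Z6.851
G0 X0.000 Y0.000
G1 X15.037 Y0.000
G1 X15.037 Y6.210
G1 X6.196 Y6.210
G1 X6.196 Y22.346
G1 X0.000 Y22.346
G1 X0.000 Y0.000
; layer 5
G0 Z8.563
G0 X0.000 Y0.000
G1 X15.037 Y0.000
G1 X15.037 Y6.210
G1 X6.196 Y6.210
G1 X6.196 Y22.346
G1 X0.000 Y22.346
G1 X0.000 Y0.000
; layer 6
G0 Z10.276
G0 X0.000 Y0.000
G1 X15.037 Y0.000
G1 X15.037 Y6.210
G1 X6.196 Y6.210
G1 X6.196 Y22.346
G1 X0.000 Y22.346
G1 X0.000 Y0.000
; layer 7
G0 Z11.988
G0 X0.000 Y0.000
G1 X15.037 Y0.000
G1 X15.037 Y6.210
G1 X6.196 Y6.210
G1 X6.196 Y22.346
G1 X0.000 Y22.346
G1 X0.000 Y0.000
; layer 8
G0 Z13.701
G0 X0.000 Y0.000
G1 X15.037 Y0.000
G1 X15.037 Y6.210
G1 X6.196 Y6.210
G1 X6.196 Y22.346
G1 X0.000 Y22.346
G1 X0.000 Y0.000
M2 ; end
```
solid part
  facet normal 0.0000 0.0000 -1.0000
    outer loop
      vertex 15.037 6.210 0.000
      vertex 15.037 0.000 0.000
      vertex 0.000 0.000 0.000
    endloop
  endfacet
  facet normal 0.0000 0.0000 -1.0000
    outer loop
      vertex 6.196 6.210 0.000
      vertex 15.037 6.210 0.000
      vertex 0.000 0.000 0.000
    endloop
  endfacet
  facet normal 0.0000 0.0000 -1.0000
    outer loop
      vertex 6.196 22.346 0.000
      vertex 6.196 6.210 0.000
      vertex 0.000 0.000 0.000
    endloop
  endfacet
  facet normal 0.0000 0.0000 -1.0000
    outer loop
      vertex 0.000 22.346 0.000
      vertex 6.196 22.346 0.000
      vertex 0.000 0.000 0.000
    endloop
  endfacet
  facet normal 0.0000 0.0000 1.0000
    outer loop
      vertex 0.000 0.000 13.701
      vertex 15.037 0.000 13.701
      vertex 15.037 6.210 13.701
    endloop
  endfacet
  facet normal 0.0000 0.0000 1.0000
    outer loop
      vertex 0.000 0.000 13.701
      vertex 15.037 6.210 13.701
      vertex 6.196 6.210 13.701
    endloop
  endfacet
  facet normal 0.0000 0.0000 1.0000
    outer loop
      vertex 0.000 0.000 13.701
      vertex 6.196 6.210 13.701
      vertex 6.196 22.346 13.701
    endloop
  endfacet
  facet normal 0.0000 0.0000 1.0000
    outer loop
      vertex 0.000 0.000 13.701
      vertex 6.196 22.346 13.701
      vertex 0.000 22.346 13.701
    endloop
  endfacet
  facet normal 0.0000 -1.0000 0.0000
    outer loop
      vertex 0.000 0.000 0.000
      vertex 15.037 0.000 0.000
      vertex 15.037 0.000 13.701
    endloop
  endfacet
  facet normal 0.0000 -1.0000 0.0000
    outer loop
      vertex 0.000 0.000 0.000
      vertex 15.037 0.000 13.701
      vertex 0.000 0.000 13.701
    endloop
  endfacet
  facet normal 1.0000 0.0000 0.0000
    outer loop
      vertex 15.037 0.000 0.000
      vertex 15.037 6.210 0.000
      vertex 15.037 6.210 13.701
    endloop
  endfacet
  facet normal 1.0000 0.0000 0.0000
    outer loop
      vertex 15.037 0.000 0.000
      vertex 15.037 6.210 13.701
      vertex 15.037 0.000 13.701
    endloop
  endfacet
  facet normal 0.0000 1.0000 0.0000
    outer loop
      vertex 15.037 6.210 0.000
      vertex 6.196 6.210 0.000
      vertex 6.196 6.210 13.701
    endloop
  endfacet
  facet normal 0.0000 1.0000 0.0000
    outer loop
      vertex 15.037 6.210 0.000
      vertex 6.196 6.210 13.701
      vertex 15.037 6.210 13.701
    endloop
  endfacet
  facet normal 1.0000 0.0000 0.0000
    outer loop
      vertex 6.196 6.210 0.000
      vertex 6.196 22.346 0.000
      vertex 6.196 22.346 13.701
    endloop
  endfacet
  facet normal 1.0000 0.0000 0.0000
    outer loop
      vertex 6.196 6.210 0.000
      vertex 6.196 22.346 13.701
      vertex 6.196 6.210 13.701
    endloop
  endfacet
  facet normal 0.0000 1.0000 0.0000
    outer loop
      vertex 6.196 22.346 0.000
      vertex 0.000 22.346 0.000
      vertex 0.000 22.346 13.701
    endloop
  endfacet
  facet normal 0.0000 1.0000 0.0000
    outer loop
      vertex 6.196 22.346 0.000
      vertex 0.000 22.346 13.701
      vertex 6.196 22.346 13.701
    endloop
  endfacet
  facet normal -1.0000 0.0000 0.0000
    outer loop
      vertex 0.000 22.346 0.000
      vertex 0.000 0.000 0.000
      vertex 0.000 0.000 13.701
    endloop
  endfacet
  facet normal -1.0000 0.0000 0.0000
    outer loop
      vertex 0.000 22.346 0.000
      vertex 0.000 0.000 13.701
      vertex 0.000 22.346 13.701
    endloop
  endfacet
endsolid part

The G0 Z moves step by Δz≈1.713 mm. Every layer's G1 loop is the same polygon, so the solid is a straight extrusion of it from z=0 to z≈13.7. Closing with flat bottom and top caps and triangulating gives 20 facets — an L-shaped prism: outer 15 × 22.3 mm, arm thicknesses ≈ 6.21 mm (horizontal) and 6.2 mm (vertical), extruded 13.7 mm in z.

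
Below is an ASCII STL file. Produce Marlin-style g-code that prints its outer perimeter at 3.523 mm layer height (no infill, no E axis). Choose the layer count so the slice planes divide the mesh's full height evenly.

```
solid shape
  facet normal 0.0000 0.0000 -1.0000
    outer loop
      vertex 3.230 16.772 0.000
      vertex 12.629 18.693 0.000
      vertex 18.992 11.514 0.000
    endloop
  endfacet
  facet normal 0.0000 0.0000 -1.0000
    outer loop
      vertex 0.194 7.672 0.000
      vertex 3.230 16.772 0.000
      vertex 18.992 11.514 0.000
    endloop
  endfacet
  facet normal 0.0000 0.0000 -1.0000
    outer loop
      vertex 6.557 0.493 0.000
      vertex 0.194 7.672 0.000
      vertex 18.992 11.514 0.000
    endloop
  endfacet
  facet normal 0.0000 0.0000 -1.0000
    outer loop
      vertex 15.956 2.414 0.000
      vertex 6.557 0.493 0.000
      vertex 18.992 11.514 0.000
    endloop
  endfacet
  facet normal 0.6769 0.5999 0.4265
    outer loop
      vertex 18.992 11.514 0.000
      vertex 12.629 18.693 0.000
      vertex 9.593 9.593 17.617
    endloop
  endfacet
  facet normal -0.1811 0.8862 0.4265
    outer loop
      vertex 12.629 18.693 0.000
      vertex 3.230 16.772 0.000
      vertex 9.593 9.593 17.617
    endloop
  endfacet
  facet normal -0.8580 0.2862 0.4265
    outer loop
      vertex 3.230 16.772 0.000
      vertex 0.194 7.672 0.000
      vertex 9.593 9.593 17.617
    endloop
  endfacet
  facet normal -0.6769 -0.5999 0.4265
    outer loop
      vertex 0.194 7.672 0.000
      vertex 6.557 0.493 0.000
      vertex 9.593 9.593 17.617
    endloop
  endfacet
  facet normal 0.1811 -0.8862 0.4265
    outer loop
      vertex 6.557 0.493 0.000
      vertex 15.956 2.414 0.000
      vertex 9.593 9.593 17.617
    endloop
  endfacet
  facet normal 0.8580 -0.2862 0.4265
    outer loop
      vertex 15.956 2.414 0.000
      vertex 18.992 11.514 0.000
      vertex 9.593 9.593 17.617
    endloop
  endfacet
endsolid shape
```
; perimeter-only toolpath
G21 ; units = mm
G90 ; absolute positioning
G28 ; home
; layer 1
G0 Z3.523
G0 X17.112 Y11.130
G1 X12.022 Y16.873
G1 X4.503 Y15.336
G1 X2.074 Y8.056
G1 X7.164 Y2.313
G1 X14.683 Y3.850
G1 X17.112 Y11.130
; layer 2
G0 Z7.047
G0 X15.232 Y10.746
G1 X11.415 Y15.053
G1 X5.775 Y13.900
G1 X3.954 Y8.440
G1 X7.771 Y4.133
G1 X13.411 Y5.286
G1 X15.232 Y10.746
; layer 3
G0 Z10.570
G0 X13.353 Y10.361
G1 X10.807 Y13.233
G1 X7.048 Y12.465
G1 X5.833 Y8.825
G1 X8.379 Y5.953
G1 X12.138 Y6.721
G1 X13.353 Y10.361
; layer 4
G0 Z14.094
G0 X11.473 Y9.977
G1 X10.200 Y11.413
G1 X8.320 Y11.029
G1 X7.713 Y9.209
G1 X8.986 Y7.773
G1 X10.866 Y8.157
G1 X11.473 Y9.977
M2 ; end

The solid is a regular 6-sided pyramid, base circumscribed radius ≈ 9.59 mm, apex at z ≈ 17.6 mm. Slicing at Δz = 3.523 mm — 5 equal slices spanning the solid's height, so layer i sits at z = i·h/5 — gives 4 non-empty perimeters. Each is a 6-segment closed polygon; G0 lifts to the layer z and rapids to the start vertex, then G1 traces the edges. The cross-section shrinks linearly with z (the slice at the apex is degenerate and omitted).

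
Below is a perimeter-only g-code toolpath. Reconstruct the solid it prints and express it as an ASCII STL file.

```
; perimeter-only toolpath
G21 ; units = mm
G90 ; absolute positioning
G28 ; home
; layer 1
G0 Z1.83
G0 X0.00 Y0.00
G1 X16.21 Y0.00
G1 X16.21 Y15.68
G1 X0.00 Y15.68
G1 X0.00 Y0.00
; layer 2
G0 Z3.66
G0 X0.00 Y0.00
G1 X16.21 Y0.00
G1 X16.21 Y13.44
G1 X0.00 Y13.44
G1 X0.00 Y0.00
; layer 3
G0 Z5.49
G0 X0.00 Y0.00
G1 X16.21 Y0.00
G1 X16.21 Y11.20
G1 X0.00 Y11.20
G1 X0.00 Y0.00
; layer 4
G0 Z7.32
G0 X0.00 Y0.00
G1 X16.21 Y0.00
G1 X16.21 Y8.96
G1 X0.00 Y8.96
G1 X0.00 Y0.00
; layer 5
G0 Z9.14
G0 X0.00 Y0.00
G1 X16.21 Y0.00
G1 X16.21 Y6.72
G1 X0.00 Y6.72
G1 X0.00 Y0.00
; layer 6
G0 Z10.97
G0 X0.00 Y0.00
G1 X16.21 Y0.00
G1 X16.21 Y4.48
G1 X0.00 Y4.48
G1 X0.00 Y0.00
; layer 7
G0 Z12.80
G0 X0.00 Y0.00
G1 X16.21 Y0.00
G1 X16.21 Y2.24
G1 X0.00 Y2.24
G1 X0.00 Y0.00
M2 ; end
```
solid part
  facet normal 0.0000 0.0000 -1.0000
    outer loop
      vertex 16.21 17.92 0.00
      vertex 16.21 0.00 0.00
      vertex 0.00 0.00 0.00
    endloop
  endfacet
  facet normal 0.0000 0.0000 -1.0000
    outer loop
      vertex 0.00 17.92 0.00
      vertex 16.21 17.92 0.00
      vertex 0.00 0.00 0.00
    endloop
  endfacet
  facet normal 0.0000 -1.0000 0.0000
    outer loop
      vertex 0.00 0.00 0.00
      vertex 16.21 0.00 0.00
      vertex 16.21 0.00 14.63
    endloop
  endfacet
  facet normal 0.0000 -1.0000 0.0000
    outer loop
      vertex 0.00 0.00 0.00
      vertex 16.21 0.00 14.63
      vertex 0.00 0.00 14.63
    endloop
  endfacet
  facet normal 0.0000 0.6324 0.7746
    outer loop
      vertex 0.00 0.00 14.63
      vertex 16.21 0.00 14.63
      vertex 16.21 17.92 0.00
    endloop
  endfacet
  facet normal 0.0000 0.6324 0.7746
    outer loop
      vertex 0.00 0.00 14.63
      vertex 16.21 17.92 0.00
      vertex 0.00 17.92 0.00
    endloop
  endfacet
  facet normal -1.0000 0.0000 0.0000
    outer loop
      vertex 0.00 0.00 14.63
      vertex 0.00 17.92 0.00
      vertex 0.00 0.00 0.00
    endloop
  endfacet
  facet normal 1.0000 0.0000 0.0000
    outer loop
      vertex 16.21 0.00 0.00
      vertex 16.21 17.92 0.00
      vertex 16.21 0.00 14.63
    endloop
  endfacet
endsolid part

The G0 Z moves step by Δz≈1.83 mm. The G1 loops shrink linearly with z, so the solid tapers from its base footprint up to z≈14.6. Closing with a flat bottom cap and the tapered top and triangulating gives 8 facets — a wedge (ramp): 16.2 × 17.9 mm base, rising to 14.6 mm along the y=0 edge and sloping linearly to z=0 at y=17.9.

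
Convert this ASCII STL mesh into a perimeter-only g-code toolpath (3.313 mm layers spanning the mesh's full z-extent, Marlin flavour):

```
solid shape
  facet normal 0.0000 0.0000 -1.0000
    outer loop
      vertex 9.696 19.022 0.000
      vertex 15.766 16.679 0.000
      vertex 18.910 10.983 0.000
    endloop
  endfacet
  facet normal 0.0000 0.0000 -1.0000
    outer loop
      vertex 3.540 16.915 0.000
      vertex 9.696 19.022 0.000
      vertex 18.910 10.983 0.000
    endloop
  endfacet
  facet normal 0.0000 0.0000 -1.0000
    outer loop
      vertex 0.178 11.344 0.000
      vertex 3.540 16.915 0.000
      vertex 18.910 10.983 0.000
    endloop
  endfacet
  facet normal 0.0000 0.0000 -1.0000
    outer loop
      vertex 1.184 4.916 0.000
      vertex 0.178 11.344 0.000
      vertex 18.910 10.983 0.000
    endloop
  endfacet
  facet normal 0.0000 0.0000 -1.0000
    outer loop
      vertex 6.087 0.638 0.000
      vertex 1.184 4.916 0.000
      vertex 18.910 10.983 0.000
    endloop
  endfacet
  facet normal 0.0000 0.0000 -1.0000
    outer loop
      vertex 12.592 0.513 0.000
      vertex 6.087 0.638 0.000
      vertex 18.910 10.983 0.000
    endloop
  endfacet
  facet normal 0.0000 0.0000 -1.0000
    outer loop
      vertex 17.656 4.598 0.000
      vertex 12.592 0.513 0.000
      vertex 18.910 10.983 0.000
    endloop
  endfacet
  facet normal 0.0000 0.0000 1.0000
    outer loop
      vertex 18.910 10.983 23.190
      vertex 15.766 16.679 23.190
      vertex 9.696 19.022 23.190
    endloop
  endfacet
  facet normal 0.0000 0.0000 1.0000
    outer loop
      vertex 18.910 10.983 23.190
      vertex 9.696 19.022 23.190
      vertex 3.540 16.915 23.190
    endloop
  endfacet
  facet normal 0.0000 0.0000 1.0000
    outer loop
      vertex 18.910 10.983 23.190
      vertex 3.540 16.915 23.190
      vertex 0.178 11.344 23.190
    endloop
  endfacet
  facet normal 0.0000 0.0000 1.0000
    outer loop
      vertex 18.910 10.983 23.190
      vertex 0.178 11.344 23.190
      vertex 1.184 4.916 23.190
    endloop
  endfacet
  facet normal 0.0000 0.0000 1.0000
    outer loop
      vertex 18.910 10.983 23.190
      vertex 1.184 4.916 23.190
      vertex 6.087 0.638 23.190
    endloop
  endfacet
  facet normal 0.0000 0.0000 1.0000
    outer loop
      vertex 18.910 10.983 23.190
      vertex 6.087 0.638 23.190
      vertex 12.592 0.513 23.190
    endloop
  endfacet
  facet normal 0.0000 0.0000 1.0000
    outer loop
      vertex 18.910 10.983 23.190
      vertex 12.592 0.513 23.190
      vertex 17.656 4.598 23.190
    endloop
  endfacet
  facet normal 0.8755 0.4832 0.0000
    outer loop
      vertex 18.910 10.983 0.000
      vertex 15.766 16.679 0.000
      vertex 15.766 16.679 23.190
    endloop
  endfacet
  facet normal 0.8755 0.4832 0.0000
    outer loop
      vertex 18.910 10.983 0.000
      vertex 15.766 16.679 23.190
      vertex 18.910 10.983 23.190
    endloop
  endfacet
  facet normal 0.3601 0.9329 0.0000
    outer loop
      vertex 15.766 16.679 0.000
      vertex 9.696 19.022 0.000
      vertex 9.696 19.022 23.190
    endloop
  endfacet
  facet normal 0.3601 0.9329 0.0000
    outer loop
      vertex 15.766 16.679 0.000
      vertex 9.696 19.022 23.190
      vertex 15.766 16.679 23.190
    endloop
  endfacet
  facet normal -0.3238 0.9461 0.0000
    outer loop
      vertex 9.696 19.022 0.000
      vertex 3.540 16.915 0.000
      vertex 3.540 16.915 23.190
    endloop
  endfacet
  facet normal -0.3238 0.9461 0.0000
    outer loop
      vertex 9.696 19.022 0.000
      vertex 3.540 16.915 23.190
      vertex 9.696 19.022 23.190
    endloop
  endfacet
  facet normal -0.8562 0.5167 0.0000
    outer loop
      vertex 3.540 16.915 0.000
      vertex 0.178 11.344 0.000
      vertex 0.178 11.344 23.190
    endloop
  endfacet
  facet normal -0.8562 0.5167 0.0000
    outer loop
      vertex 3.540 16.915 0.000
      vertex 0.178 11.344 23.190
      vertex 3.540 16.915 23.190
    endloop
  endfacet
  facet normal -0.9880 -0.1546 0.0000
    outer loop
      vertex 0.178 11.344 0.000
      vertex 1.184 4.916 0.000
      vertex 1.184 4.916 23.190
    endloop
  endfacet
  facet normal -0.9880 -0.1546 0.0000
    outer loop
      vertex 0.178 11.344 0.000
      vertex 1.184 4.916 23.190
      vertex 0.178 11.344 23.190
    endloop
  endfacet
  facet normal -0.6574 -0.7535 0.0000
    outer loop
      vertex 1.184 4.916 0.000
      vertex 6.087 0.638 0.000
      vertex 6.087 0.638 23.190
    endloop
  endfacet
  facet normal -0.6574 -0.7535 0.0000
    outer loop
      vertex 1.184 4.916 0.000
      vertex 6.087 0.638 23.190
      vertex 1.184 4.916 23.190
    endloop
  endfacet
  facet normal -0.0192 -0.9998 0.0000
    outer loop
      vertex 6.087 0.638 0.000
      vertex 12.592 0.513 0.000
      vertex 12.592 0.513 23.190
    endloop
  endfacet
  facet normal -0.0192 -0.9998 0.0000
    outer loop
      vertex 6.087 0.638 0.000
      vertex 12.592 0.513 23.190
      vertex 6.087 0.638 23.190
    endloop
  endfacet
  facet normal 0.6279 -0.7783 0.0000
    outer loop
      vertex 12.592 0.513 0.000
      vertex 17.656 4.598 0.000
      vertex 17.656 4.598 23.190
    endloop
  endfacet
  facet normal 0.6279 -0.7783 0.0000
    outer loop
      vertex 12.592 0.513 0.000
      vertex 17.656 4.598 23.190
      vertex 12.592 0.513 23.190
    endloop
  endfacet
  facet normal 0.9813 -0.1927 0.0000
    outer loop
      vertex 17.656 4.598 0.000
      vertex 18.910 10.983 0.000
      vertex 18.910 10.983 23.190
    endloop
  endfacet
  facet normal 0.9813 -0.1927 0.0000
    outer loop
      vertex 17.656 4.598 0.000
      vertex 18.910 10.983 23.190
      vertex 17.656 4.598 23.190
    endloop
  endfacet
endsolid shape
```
; perimeter-only toolpath
G21 ; units = mm
G90 ; absolute positioning
G28 ; home
; layer 1
G0 Z3.313
G0 X18.910 Y10.983
G1 X15.766 Y16.679
G1 X9.696 Y19.022
G1 X3.540 Y16.915
G1 X0.178 Y11.344
G1 X1.184 Y4.916
G1 X6.087 Y0.638
G1 X12.592 Y0.513
G1 X17.656 Y4.598
G1 X18.910 Y10.983
; layer 2
G0 Z6.626
G0 X18.910 Y10.983
G1 X15.766 Y16.679
G1 X9.696 Y19.022
G1 X3.540 Y16.915
G1 X0.178 Y11.344
G1 X1.184 Y4.916
G1 X6.087 Y0.638
G1 X12.592 Y0.513
G1 X17.656 Y4.598
G1 X18.910 Y10.983
; layer 3
G0 Z9.939
G0 X18.910 Y10.983
G1 X15.766 Y16.679
G1 X9.696 Y19.022
G1 X3.540 Y16.915
G1 X0.178 Y11.344
G1 X1.184 Y4.916
G1 X6.087 Y0.638
G1 X12.592 Y0.513
G1 X17.656 Y4.598
G1 X18.910 Y10.983
; layer 4
G0 Z13.251
G0 X18.910 Y10.983
G1 X15.766 Y16.679
G1 X9.696 Y19.022
G1 X3.540 Y16.915
G1 X0.178 Y11.344
G1 X1.184 Y4.916
G1 X6.087 Y0.638
G1 X12.592 Y0.513
G1 X17.656 Y4.598
G1 X18.910 Y10.983
; layer 5
G0 Z16.564
G0 X18.910 Y10.983
G1 X15.766 Y16.679
G1 X9.696 Y19.022
G1 X3.540 Y16.915
G1 X0.178 Y11.344
G1 X1.184 Y4.916
G1 X6.087 Y0.638
G1 X12.592 Y0.513
G1 X17.656 Y4.598
G1 X18.910 Y10.983
; layer 6
G0 Z19.877
G0 X18.910 Y10.983
G1 X15.766 Y16.679
G1 X9.696 Y19.022
G1 X3.540 Y16.915
G1 X0.178 Y11.344
G1 X1.184 Y4.916
G1 X6.087 Y0.638
G1 X12.592 Y0.513
G1 X17.656 Y4.598
G1 X18.910 Y10.983
; layer 7
G0 Z23.190
G0 X18.910 Y10.983
G1 X15.766 Y16.679
G1 X9.696 Y19.022
G1 X3.540 Y16.915
G1 X0.178 Y11.344
G1 X1.184 Y4.916
G1 X6.087 Y0.638
G1 X12.592 Y0.513
G1 X17.656 Y4.598
G1 X18.910 Y10.983
M2 ; end

The solid is a regular 9-sided prism (a cylinder approximated with 9 flat sides), circumscribed radius ≈ 9.51 mm, height ≈ 23.2 mm. Slicing at Δz = 3.313 mm — 7 equal slices spanning the solid's height, so layer i sits at z = i·h/7 — gives 7 non-empty perimeters. Each is a 9-segment closed polygon; G0 lifts to the layer z and rapids to the start vertex, then G1 traces the edges.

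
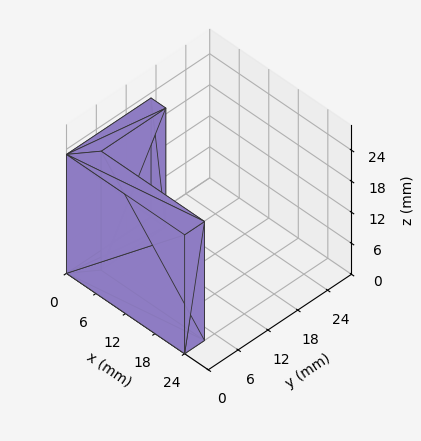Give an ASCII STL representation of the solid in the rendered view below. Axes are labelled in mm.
Reading the render: the shape is an L-shaped prism: outer 24 × 17 mm, arm thicknesses ≈ 4 mm (horizontal) and 3 mm (vertical), extruded 23 mm in z (dimensions read to the nearest mm from the axis ticks). For the STL, each face is triangulated and given an outward normal.

solid part
  facet normal 0.0000 0.0000 -1.0000
    outer loop
      vertex 24.00 4.00 0.00
      vertex 24.00 0.00 0.00
      vertex 0.00 0.00 0.00
    endloop
  endfacet
  facet normal 0.0000 0.0000 -1.0000
    outer loop
      vertex 3.00 4.00 0.00
      vertex 24.00 4.00 0.00
      vertex 0.00 0.00 0.00
    endloop
  endfacet
  facet normal 0.0000 0.0000 -1.0000
    outer loop
      vertex 3.00 17.00 0.00
      vertex 3.00 4.00 0.00
      vertex 0.00 0.00 0.00
    endloop
  endfacet
  facet normal 0.0000 0.0000 -1.0000
    outer loop
      vertex 0.00 17.00 0.00
      vertex 3.00 17.00 0.00
      vertex 0.00 0.00 0.00
    endloop
  endfacet
  facet normal 0.0000 0.0000 1.0000
    outer loop
      vertex 0.00 0.00 23.00
      vertex 24.00 0.00 23.00
      vertex 24.00 4.00 23.00
    endloop
  endfacet
  facet normal 0.0000 0.0000 1.0000
    outer loop
      vertex 0.00 0.00 23.00
      vertex 24.00 4.00 23.00
      vertex 3.00 4.00 23.00
    endloop
  endfacet
  facet normal 0.0000 0.0000 1.0000
    outer loop
      vertex 0.00 0.00 23.00
      vertex 3.00 4.00 23.00
      vertex 3.00 17.00 23.00
    endloop
  endfacet
  facet normal 0.0000 0.0000 1.0000
    outer loop
      vertex 0.00 0.00 23.00
      vertex 3.00 17.00 23.00
      vertex 0.00 17.00 23.00
    endloop
  endfacet
  facet normal 0.0000 -1.0000 0.0000
    outer loop
      vertex 0.00 0.00 0.00
      vertex 24.00 0.00 0.00
      vertex 24.00 0.00 23.00
    endloop
  endfacet
  facet normal 0.0000 -1.0000 0.0000
    outer loop
      vertex 0.00 0.00 0.00
      vertex 24.00 0.00 23.00
      vertex 0.00 0.00 23.00
    endloop
  endfacet
  facet normal 1.0000 0.0000 0.0000
    outer loop
      vertex 24.00 0.00 0.00
      vertex 24.00 4.00 0.00
      vertex 24.00 4.00 23.00
    endloop
  endfacet
  facet normal 1.0000 0.0000 0.0000
    outer loop
      vertex 24.00 0.00 0.00
      vertex 24.00 4.00 23.00
      vertex 24.00 0.00 23.00
    endloop
  endfacet
  facet normal 0.0000 1.0000 0.0000
    outer loop
      vertex 24.00 4.00 0.00
      vertex 3.00 4.00 0.00
      vertex 3.00 4.00 23.00
    endloop
  endfacet
  facet normal 0.0000 1.0000 0.0000
    outer loop
      vertex 24.00 4.00 0.00
      vertex 3.00 4.00 23.00
      vertex 24.00 4.00 23.00
    endloop
  endfacet
  facet normal 1.0000 0.0000 0.0000
    outer loop
      vertex 3.00 4.00 0.00
      vertex 3.00 17.00 0.00
      vertex 3.00 17.00 23.00
    endloop
  endfacet
  facet normal 1.0000 0.0000 0.0000
    outer loop
      vertex 3.00 4.00 0.00
      vertex 3.00 17.00 23.00
      vertex 3.00 4.00 23.00
    endloop
  endfacet
  facet normal 0.0000 1.0000 0.0000
    outer loop
      vertex 3.00 17.00 0.00
      vertex 0.00 17.00 0.00
      vertex 0.00 17.00 23.00
    endloop
  endfacet
  facet normal 0.0000 1.0000 0.0000
    outer loop
      vertex 3.00 17.00 0.00
      vertex 0.00 17.00 23.00
      vertex 3.00 17.00 23.00
    endloop
  endfacet
  facet normal -1.0000 0.0000 0.0000
    outer loop
      vertex 0.00 17.00 0.00
      vertex 0.00 0.00 0.00
      vertex 0.00 0.00 23.00
    endloop
  endfacet
  facet normal -1.0000 0.0000 0.0000
    outer loop
      vertex 0.00 17.00 0.00
      vertex 0.00 0.00 23.00
      vertex 0.00 17.00 23.00
    endloop
  endfacet
endsolid part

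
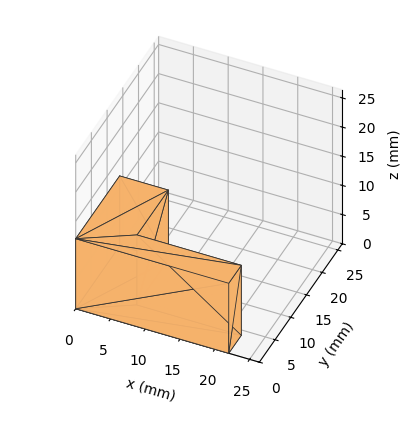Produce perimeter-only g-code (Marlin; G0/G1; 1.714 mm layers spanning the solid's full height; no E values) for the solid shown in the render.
Reading the render: the shape is an L-shaped prism: outer 22 × 14 mm, arm thicknesses ≈ 4 mm (horizontal) and 7 mm (vertical), extruded 12 mm in z (dimensions read to the nearest mm from the axis ticks). For the g-code, the solid's height is divided into equal slices at the stated Δz and each level perimeter traced with G1 moves after a G0 lift.

; perimeter-only toolpath
G21 ; units = mm
G90 ; absolute positioning
G28 ; home
; layer 1
G0 Z1.714
G0 X0.000 Y0.000
G1 X22.000 Y0.000
G1 X22.000 Y4.000
G1 X7.000 Y4.000
G1 X7.000 Y14.000
G1 X0.000 Y14.000
G1 X0.000 Y0.000
; layer 2
G0 Z3.429
G0 X0.000 Y0.000
G1 X22.000 Y0.000
G1 X22.000 Y4.000
G1 X7.000 Y4.000
G1 X7.000 Y14.000
G1 X0.000 Y14.000
G1 X0.000 Y0.000
; layer 3
G0 Z5.143
G0 X0.000 Y0.000
G1 X22.000 Y0.000
G1 X22.000 Y4.000
G1 X7.000 Y4.000
G1 X7.000 Y14.000
G1 X0.000 Y14.000
G1 X0.000 Y0.000
; layer 4
G0 Z6.857
G0 X0.000 Y0.000
G1 X22.000 Y0.000
G1 X22.000 Y4.000
G1 X7.000 Y4.000
G1 X7.000 Y14.000
G1 X0.000 Y14.000
G1 X0.000 Y0.000
; layer 5
G0 Z8.571
G0 X0.000 Y0.000
G1 X22.000 Y0.000
G1 X22.000 Y4.000
G1 X7.000 Y4.000
G1 X7.000 Y14.000
G1 X0.000 Y14.000
G1 X0.000 Y0.000
; layer 6
G0 Z10.286
G0 X0.000 Y0.000
G1 X22.000 Y0.000
G1 X22.000 Y4.000
G1 X7.000 Y4.000
G1 X7.000 Y14.000
G1 X0.000 Y14.000
G1 X0.000 Y0.000
; layer 7
G0 Z12.000
G0 X0.000 Y0.000
G1 X22.000 Y0.000
G1 X22.000 Y4.000
G1 X7.000 Y4.000
G1 X7.000 Y14.000
G1 X0.000 Y14.000
G1 X0.000 Y0.000
M2 ; end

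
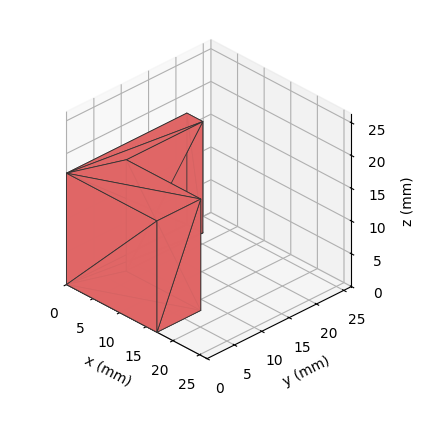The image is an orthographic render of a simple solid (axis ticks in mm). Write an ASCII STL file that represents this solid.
Reading the render: the shape is an L-shaped prism: outer 17 × 22 mm, arm thicknesses ≈ 8 mm (horizontal) and 3 mm (vertical), extruded 17 mm in z (dimensions read to the nearest mm from the axis ticks). For the STL, each face is triangulated and given an outward normal.

solid part
  facet normal 0.0000 0.0000 -1.0000
    outer loop
      vertex 17.00 8.00 0.00
      vertex 17.00 0.00 0.00
      vertex 0.00 0.00 0.00
    endloop
  endfacet
  facet normal 0.0000 0.0000 -1.0000
    outer loop
      vertex 3.00 8.00 0.00
      vertex 17.00 8.00 0.00
      vertex 0.00 0.00 0.00
    endloop
  endfacet
  facet normal 0.0000 0.0000 -1.0000
    outer loop
      vertex 3.00 22.00 0.00
      vertex 3.00 8.00 0.00
      vertex 0.00 0.00 0.00
    endloop
  endfacet
  facet normal 0.0000 0.0000 -1.0000
    outer loop
      vertex 0.00 22.00 0.00
      vertex 3.00 22.00 0.00
      vertex 0.00 0.00 0.00
    endloop
  endfacet
  facet normal 0.0000 0.0000 1.0000
    outer loop
      vertex 0.00 0.00 17.00
      vertex 17.00 0.00 17.00
      vertex 17.00 8.00 17.00
    endloop
  endfacet
  facet normal 0.0000 0.0000 1.0000
    outer loop
      vertex 0.00 0.00 17.00
      vertex 17.00 8.00 17.00
      vertex 3.00 8.00 17.00
    endloop
  endfacet
  facet normal 0.0000 0.0000 1.0000
    outer loop
      vertex 0.00 0.00 17.00
      vertex 3.00 8.00 17.00
      vertex 3.00 22.00 17.00
    endloop
  endfacet
  facet normal 0.0000 0.0000 1.0000
    outer loop
      vertex 0.00 0.00 17.00
      vertex 3.00 22.00 17.00
      vertex 0.00 22.00 17.00
    endloop
  endfacet
  facet normal 0.0000 -1.0000 0.0000
    outer loop
      vertex 0.00 0.00 0.00
      vertex 17.00 0.00 0.00
      vertex 17.00 0.00 17.00
    endloop
  endfacet
  facet normal 0.0000 -1.0000 0.0000
    outer loop
      vertex 0.00 0.00 0.00
      vertex 17.00 0.00 17.00
      vertex 0.00 0.00 17.00
    endloop
  endfacet
  facet normal 1.0000 0.0000 0.0000
    outer loop
      vertex 17.00 0.00 0.00
      vertex 17.00 8.00 0.00
      vertex 17.00 8.00 17.00
    endloop
  endfacet
  facet normal 1.0000 0.0000 0.0000
    outer loop
      vertex 17.00 0.00 0.00
      vertex 17.00 8.00 17.00
      vertex 17.00 0.00 17.00
    endloop
  endfacet
  facet normal 0.0000 1.0000 0.0000
    outer loop
      vertex 17.00 8.00 0.00
      vertex 3.00 8.00 0.00
      vertex 3.00 8.00 17.00
    endloop
  endfacet
  facet normal 0.0000 1.0000 0.0000
    outer loop
      vertex 17.00 8.00 0.00
      vertex 3.00 8.00 17.00
      vertex 17.00 8.00 17.00
    endloop
  endfacet
  facet normal 1.0000 0.0000 0.0000
    outer loop
      vertex 3.00 8.00 0.00
      vertex 3.00 22.00 0.00
      vertex 3.00 22.00 17.00
    endloop
  endfacet
  facet normal 1.0000 0.0000 0.0000
    outer loop
      vertex 3.00 8.00 0.00
      vertex 3.00 22.00 17.00
      vertex 3.00 8.00 17.00
    endloop
  endfacet
  facet normal 0.0000 1.0000 0.0000
    outer loop
      vertex 3.00 22.00 0.00
      vertex 0.00 22.00 0.00
      vertex 0.00 22.00 17.00
    endloop
  endfacet
  facet normal 0.0000 1.0000 0.0000
    outer loop
      vertex 3.00 22.00 0.00
      vertex 0.00 22.00 17.00
      vertex 3.00 22.00 17.00
    endloop
  endfacet
  facet normal -1.0000 0.0000 0.0000
    outer loop
      vertex 0.00 22.00 0.00
      vertex 0.00 0.00 0.00
      vertex 0.00 0.00 17.00
    endloop
  endfacet
  facet normal -1.0000 0.0000 0.0000
    outer loop
      vertex 0.00 22.00 0.00
      vertex 0.00 0.00 17.00
      vertex 0.00 22.00 17.00
    endloop
  endfacet
endsolid part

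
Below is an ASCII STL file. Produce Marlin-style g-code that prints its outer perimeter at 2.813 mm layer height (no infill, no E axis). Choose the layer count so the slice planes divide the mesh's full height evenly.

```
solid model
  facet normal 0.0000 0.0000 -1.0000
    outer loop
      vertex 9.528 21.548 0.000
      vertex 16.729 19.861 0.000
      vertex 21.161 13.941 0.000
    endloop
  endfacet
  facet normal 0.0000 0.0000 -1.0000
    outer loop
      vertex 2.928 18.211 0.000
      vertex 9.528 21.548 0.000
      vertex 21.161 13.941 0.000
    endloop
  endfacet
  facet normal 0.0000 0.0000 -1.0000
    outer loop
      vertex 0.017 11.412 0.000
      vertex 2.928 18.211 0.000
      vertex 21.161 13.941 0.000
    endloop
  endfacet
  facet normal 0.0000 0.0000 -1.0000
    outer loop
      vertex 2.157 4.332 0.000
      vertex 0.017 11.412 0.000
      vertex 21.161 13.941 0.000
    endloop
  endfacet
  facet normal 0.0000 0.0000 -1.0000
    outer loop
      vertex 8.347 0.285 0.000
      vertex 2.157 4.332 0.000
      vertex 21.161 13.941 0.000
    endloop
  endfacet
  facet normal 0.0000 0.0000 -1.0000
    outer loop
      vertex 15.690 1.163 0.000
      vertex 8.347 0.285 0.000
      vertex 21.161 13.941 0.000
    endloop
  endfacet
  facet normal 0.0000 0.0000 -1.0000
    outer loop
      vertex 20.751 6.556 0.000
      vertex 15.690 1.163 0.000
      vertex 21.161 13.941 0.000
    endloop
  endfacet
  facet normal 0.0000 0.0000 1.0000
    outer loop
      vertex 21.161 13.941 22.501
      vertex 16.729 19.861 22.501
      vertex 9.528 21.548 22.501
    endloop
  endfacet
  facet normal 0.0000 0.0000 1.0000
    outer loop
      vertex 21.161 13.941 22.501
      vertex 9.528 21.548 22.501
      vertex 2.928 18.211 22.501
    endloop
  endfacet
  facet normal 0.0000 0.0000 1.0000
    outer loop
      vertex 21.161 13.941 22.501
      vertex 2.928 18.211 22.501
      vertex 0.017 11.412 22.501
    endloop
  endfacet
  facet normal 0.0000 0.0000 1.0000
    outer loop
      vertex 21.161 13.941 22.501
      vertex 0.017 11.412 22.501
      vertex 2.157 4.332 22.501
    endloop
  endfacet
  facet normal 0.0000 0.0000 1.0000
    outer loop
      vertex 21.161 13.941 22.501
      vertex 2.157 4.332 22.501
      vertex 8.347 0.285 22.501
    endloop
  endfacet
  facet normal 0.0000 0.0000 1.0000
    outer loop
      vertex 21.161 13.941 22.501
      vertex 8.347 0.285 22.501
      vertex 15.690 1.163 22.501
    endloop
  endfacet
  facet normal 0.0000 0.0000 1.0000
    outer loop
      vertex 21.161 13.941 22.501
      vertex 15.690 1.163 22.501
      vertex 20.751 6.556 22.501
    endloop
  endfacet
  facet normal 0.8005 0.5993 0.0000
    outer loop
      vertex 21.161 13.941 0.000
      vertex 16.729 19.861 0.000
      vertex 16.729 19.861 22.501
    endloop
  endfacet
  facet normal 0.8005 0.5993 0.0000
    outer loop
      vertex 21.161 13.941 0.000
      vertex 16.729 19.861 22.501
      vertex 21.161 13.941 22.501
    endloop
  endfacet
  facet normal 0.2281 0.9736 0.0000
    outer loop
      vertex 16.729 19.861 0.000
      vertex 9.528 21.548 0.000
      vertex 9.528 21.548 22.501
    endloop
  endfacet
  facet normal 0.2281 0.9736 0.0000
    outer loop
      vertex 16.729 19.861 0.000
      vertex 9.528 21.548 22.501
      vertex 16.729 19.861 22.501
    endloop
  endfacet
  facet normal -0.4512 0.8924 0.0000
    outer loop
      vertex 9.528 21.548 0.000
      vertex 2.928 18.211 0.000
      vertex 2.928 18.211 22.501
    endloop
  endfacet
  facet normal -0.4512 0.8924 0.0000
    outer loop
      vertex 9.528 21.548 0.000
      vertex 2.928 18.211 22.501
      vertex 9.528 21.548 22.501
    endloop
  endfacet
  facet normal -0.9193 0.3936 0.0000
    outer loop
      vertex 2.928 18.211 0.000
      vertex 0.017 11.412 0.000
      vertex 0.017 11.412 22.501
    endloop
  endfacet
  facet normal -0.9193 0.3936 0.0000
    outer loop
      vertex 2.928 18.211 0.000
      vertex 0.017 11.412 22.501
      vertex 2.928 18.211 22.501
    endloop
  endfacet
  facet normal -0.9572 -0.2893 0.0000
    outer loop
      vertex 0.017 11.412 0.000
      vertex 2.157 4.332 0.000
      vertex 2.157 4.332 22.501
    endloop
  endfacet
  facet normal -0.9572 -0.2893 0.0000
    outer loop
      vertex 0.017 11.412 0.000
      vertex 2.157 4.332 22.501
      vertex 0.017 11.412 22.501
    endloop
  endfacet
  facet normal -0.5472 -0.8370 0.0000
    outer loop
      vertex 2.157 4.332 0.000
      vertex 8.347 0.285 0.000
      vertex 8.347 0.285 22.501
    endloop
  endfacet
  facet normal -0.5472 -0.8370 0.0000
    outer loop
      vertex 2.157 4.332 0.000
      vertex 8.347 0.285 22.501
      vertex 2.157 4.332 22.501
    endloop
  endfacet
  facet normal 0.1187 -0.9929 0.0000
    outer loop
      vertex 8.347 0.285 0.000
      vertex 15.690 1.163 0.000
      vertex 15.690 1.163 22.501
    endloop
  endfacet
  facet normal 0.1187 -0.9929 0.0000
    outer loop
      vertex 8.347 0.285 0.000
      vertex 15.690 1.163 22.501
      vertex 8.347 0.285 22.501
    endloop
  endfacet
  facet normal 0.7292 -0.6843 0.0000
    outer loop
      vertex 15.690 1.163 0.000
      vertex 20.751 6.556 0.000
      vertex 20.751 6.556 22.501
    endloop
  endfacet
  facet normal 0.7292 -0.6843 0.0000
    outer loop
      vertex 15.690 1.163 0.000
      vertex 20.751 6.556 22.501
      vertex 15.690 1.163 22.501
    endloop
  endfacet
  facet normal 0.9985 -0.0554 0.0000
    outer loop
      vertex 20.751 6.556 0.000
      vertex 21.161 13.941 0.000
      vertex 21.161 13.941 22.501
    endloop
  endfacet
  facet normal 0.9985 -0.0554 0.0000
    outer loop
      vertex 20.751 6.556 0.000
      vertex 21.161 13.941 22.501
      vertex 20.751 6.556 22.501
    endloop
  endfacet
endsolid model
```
; perimeter-only toolpath
G21 ; units = mm
G90 ; absolute positioning
G28 ; home
; layer 1
G0 Z2.813
G0 X21.161 Y13.941
G1 X16.729 Y19.861
G1 X9.528 Y21.548
G1 X2.928 Y18.211
G1 X0.017 Y11.412
G1 X2.157 Y4.332
G1 X8.347 Y0.285
G1 X15.690 Y1.163
G1 X20.751 Y6.556
G1 X21.161 Y13.941
; layer 2
G0 Z5.625
G0 X21.161 Y13.941
G1 X16.729 Y19.861
G1 X9.528 Y21.548
G1 X2.928 Y18.211
G1 X0.017 Y11.412
G1 X2.157 Y4.332
G1 X8.347 Y0.285
G1 X15.690 Y1.163
G1 X20.751 Y6.556
G1 X21.161 Y13.941
; layer 3
G0 Z8.438
G0 X21.161 Y13.941
G1 X16.729 Y19.861
G1 X9.528 Y21.548
G1 X2.928 Y18.211
G1 X0.017 Y11.412
G1 X2.157 Y4.332
G1 X8.347 Y0.285
G1 X15.690 Y1.163
G1 X20.751 Y6.556
G1 X21.161 Y13.941
; layer 4
G0 Z11.251
G0 X21.161 Y13.941
G1 X16.729 Y19.861
G1 X9.528 Y21.548
G1 X2.928 Y18.211
G1 X0.017 Y11.412
G1 X2.157 Y4.332
G1 X8.347 Y0.285
G1 X15.690 Y1.163
G1 X20.751 Y6.556
G1 X21.161 Y13.941
; layer 5
G0 Z14.063
G0 X21.161 Y13.941
G1 X16.729 Y19.861
G1 X9.528 Y21.548
G1 X2.928 Y18.211
G1 X0.017 Y11.412
G1 X2.157 Y4.332
G1 X8.347 Y0.285
G1 X15.690 Y1.163
G1 X20.751 Y6.556
G1 X21.161 Y13.941
; layer 6
G0 Z16.876
G0 X21.161 Y13.941
G1 X16.729 Y19.861
G1 X9.528 Y21.548
G1 X2.928 Y18.211
G1 X0.017 Y11.412
G1 X2.157 Y4.332
G1 X8.347 Y0.285
G1 X15.690 Y1.163
G1 X20.751 Y6.556
G1 X21.161 Y13.941
; layer 7
G0 Z19.688
G0 X21.161 Y13.941
G1 X16.729 Y19.861
G1 X9.528 Y21.548
G1 X2.928 Y18.211
G1 X0.017 Y11.412
G1 X2.157 Y4.332
G1 X8.347 Y0.285
G1 X15.690 Y1.163
G1 X20.751 Y6.556
G1 X21.161 Y13.941
; layer 8
G0 Z22.501
G0 X21.161 Y13.941
G1 X16.729 Y19.861
G1 X9.528 Y21.548
G1 X2.928 Y18.211
G1 X0.017 Y11.412
G1 X2.157 Y4.332
G1 X8.347 Y0.285
G1 X15.690 Y1.163
G1 X20.751 Y6.556
G1 X21.161 Y13.941
M2 ; end

The solid is a regular 9-sided prism (a cylinder approximated with 9 flat sides), circumscribed radius ≈ 10.8 mm, height ≈ 22.5 mm. Slicing at Δz = 2.813 mm — 8 equal slices spanning the solid's height, so layer i sits at z = i·h/8 — gives 8 non-empty perimeters. Each is a 9-segment closed polygon; G0 lifts to the layer z and rapids to the start vertex, then G1 traces the edges.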